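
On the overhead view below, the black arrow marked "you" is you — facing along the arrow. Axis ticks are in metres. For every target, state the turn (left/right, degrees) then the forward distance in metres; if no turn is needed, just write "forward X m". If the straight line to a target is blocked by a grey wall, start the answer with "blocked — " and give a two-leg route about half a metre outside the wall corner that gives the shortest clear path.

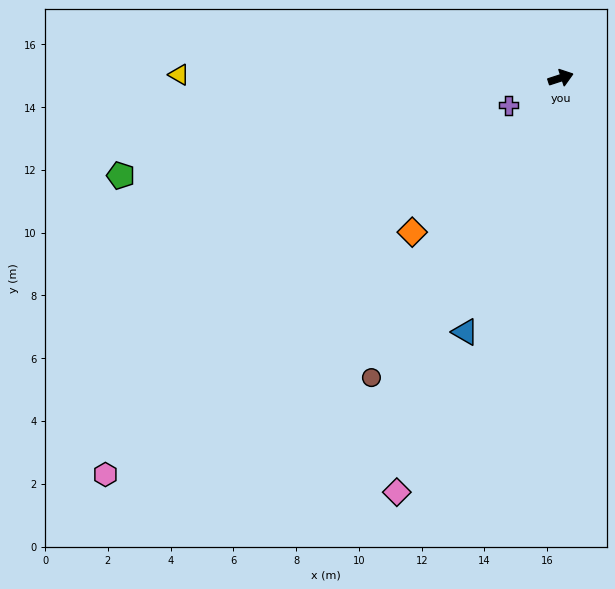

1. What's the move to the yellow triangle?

turn left 161°, forward 12.2 m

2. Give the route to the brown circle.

turn right 140°, forward 11.3 m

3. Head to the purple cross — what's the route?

turn right 171°, forward 1.9 m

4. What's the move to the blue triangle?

turn right 129°, forward 8.6 m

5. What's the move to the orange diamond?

turn right 152°, forward 6.8 m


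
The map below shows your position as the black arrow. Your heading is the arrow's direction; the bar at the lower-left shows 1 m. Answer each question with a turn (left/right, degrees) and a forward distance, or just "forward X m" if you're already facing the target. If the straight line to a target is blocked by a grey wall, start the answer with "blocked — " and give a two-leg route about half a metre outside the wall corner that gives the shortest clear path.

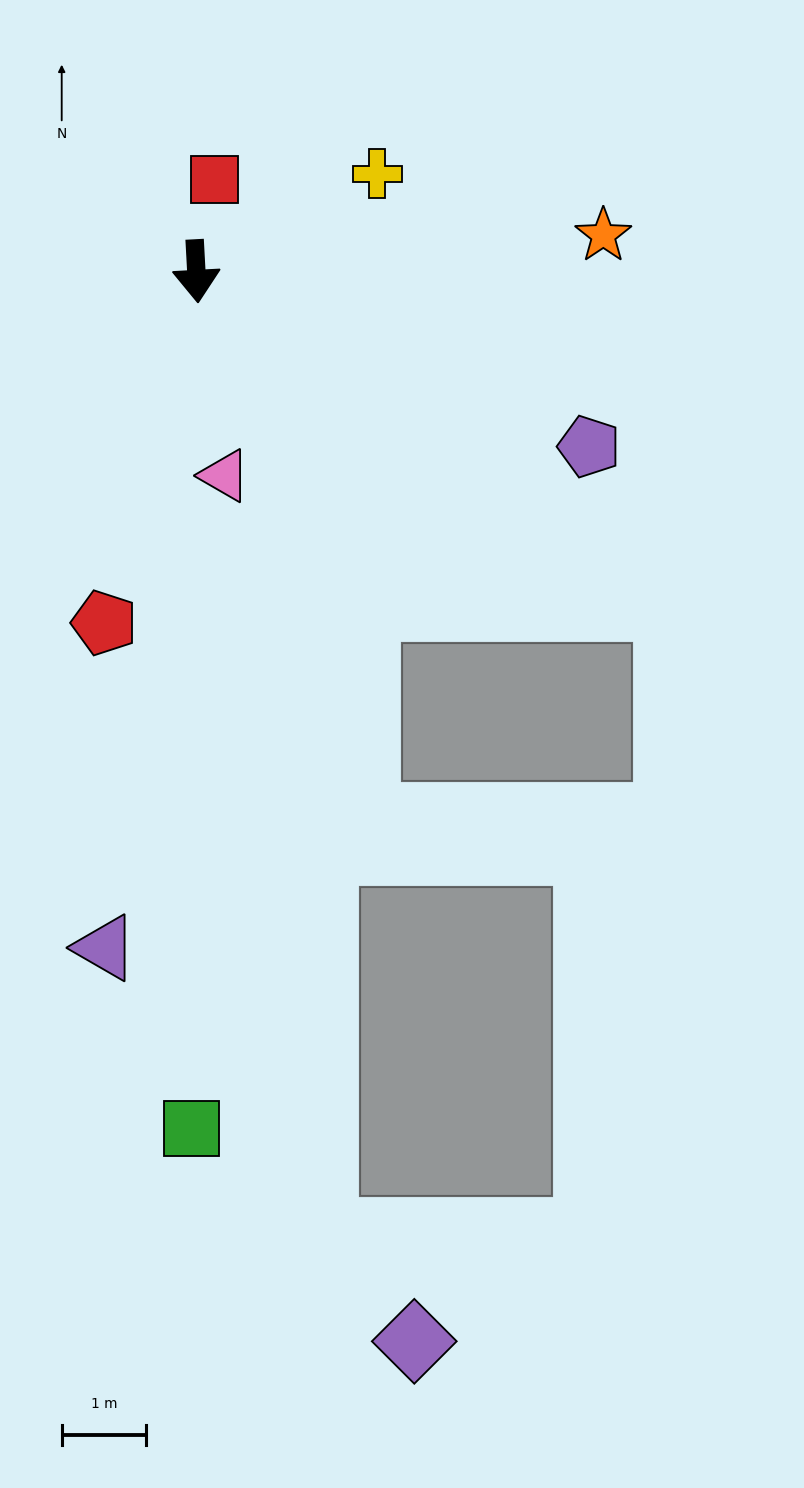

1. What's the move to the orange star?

turn left 92°, forward 4.8 m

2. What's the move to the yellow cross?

turn left 115°, forward 2.4 m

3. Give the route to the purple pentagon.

turn left 63°, forward 5.1 m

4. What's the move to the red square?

turn left 166°, forward 1.1 m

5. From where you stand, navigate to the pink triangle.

turn left 5°, forward 2.4 m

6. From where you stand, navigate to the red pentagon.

turn right 18°, forward 4.3 m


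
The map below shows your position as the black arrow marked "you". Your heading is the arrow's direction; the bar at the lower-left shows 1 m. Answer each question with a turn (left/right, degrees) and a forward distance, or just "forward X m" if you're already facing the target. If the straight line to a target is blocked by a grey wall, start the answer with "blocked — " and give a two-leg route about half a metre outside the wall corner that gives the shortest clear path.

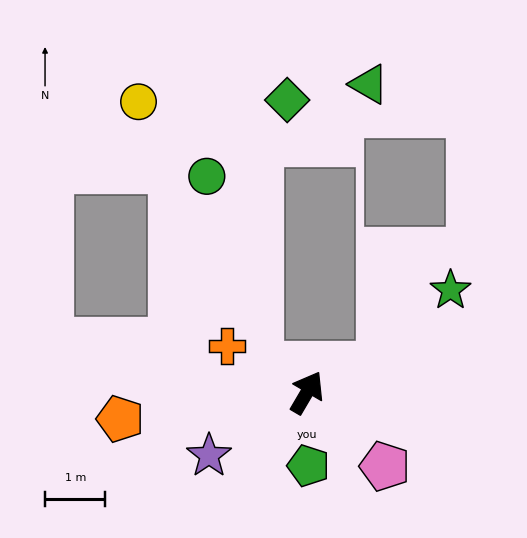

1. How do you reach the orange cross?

turn left 91°, forward 1.5 m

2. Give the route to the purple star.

turn left 153°, forward 1.9 m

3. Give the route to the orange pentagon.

turn left 128°, forward 3.1 m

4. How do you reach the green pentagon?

turn right 148°, forward 1.2 m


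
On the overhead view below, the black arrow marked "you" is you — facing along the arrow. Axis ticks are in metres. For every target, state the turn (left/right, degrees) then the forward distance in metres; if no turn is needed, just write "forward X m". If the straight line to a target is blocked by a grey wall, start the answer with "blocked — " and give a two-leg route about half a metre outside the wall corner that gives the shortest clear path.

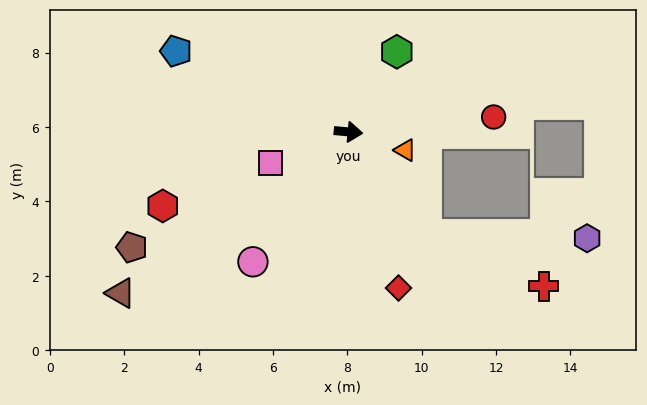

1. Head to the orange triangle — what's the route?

turn right 12°, forward 1.6 m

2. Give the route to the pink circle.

turn right 121°, forward 4.3 m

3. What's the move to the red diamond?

turn right 67°, forward 4.4 m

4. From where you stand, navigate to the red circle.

turn left 11°, forward 3.9 m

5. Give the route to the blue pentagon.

turn left 160°, forward 5.1 m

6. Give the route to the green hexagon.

turn left 64°, forward 2.5 m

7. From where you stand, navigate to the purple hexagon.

blocked — turn right 47°, forward 3.5 m, then turn left 51°, forward 4.3 m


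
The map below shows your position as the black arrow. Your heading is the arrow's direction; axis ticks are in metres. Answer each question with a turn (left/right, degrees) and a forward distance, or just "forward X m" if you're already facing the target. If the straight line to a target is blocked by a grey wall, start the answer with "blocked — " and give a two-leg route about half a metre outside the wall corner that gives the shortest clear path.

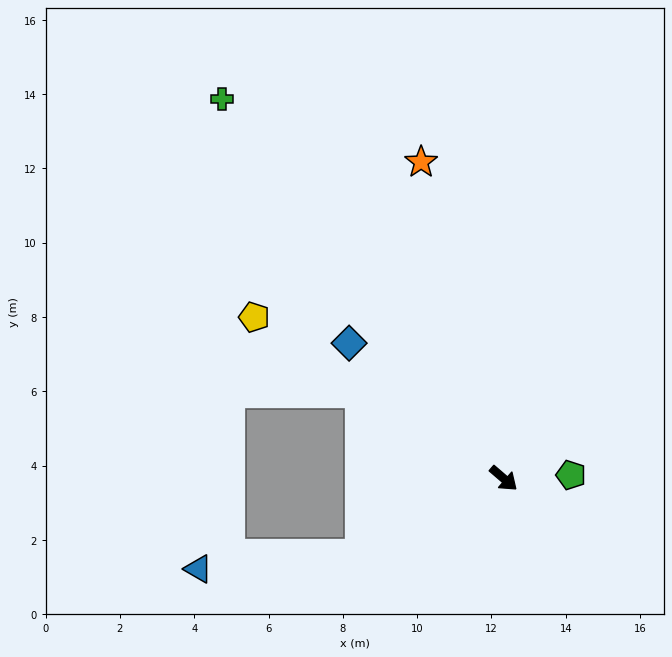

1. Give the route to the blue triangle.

blocked — turn right 111°, forward 4.4 m, then turn right 23°, forward 4.4 m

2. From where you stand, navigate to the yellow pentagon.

turn right 172°, forward 8.0 m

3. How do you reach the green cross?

turn left 167°, forward 12.7 m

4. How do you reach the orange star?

turn left 145°, forward 8.8 m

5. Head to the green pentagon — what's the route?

turn left 44°, forward 1.8 m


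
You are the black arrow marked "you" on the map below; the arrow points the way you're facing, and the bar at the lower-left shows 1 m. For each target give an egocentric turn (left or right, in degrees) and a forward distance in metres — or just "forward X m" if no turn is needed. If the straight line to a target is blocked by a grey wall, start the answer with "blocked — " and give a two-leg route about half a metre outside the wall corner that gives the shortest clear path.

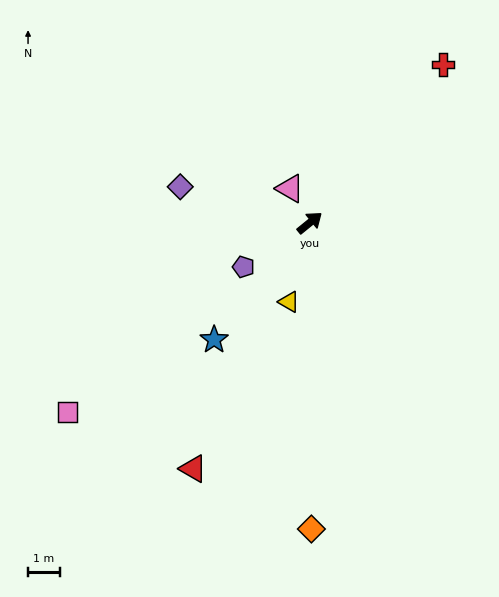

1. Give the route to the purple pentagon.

turn left 175°, forward 2.5 m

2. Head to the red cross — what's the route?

turn left 11°, forward 6.5 m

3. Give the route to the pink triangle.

turn left 81°, forward 1.2 m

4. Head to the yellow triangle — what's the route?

turn right 144°, forward 2.6 m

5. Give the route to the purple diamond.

turn left 125°, forward 4.2 m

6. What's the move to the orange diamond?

turn right 129°, forward 9.6 m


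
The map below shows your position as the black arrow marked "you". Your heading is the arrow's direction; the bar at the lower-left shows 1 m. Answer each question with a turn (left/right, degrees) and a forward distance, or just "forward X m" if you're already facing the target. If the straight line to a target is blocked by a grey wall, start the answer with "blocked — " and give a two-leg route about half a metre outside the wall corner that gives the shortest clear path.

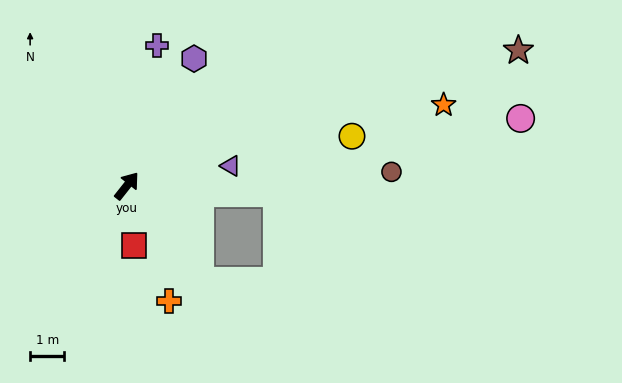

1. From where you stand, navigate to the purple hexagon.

turn left 10°, forward 4.2 m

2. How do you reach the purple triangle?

turn right 41°, forward 3.1 m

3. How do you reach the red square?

turn right 135°, forward 1.8 m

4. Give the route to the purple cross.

turn left 26°, forward 4.2 m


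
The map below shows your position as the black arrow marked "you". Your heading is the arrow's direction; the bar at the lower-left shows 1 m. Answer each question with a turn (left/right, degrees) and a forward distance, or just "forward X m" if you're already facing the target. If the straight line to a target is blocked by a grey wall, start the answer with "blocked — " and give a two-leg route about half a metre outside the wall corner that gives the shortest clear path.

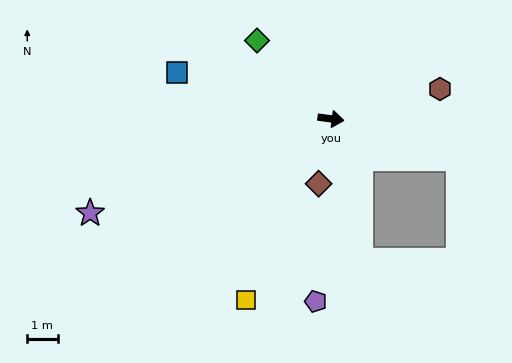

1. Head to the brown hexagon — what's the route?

turn left 23°, forward 3.7 m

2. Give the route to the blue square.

turn left 171°, forward 5.3 m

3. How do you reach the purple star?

turn right 151°, forward 8.5 m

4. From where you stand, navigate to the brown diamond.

turn right 93°, forward 2.2 m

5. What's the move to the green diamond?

turn left 141°, forward 3.5 m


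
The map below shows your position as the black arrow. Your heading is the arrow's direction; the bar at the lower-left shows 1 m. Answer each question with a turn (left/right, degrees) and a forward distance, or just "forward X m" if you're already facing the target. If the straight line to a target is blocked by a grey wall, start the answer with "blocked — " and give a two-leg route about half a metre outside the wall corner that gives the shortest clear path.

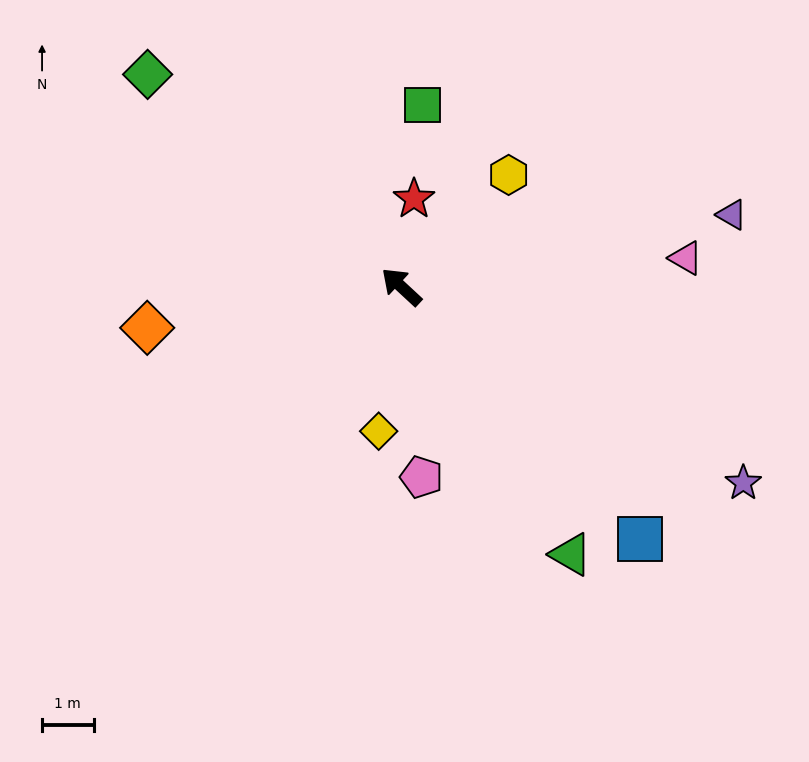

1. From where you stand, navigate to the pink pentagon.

turn left 139°, forward 3.7 m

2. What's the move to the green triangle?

turn left 165°, forward 6.1 m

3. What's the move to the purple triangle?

turn right 125°, forward 6.5 m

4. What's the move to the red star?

turn right 55°, forward 1.7 m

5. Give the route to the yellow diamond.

turn left 124°, forward 2.8 m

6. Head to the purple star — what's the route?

turn right 167°, forward 7.6 m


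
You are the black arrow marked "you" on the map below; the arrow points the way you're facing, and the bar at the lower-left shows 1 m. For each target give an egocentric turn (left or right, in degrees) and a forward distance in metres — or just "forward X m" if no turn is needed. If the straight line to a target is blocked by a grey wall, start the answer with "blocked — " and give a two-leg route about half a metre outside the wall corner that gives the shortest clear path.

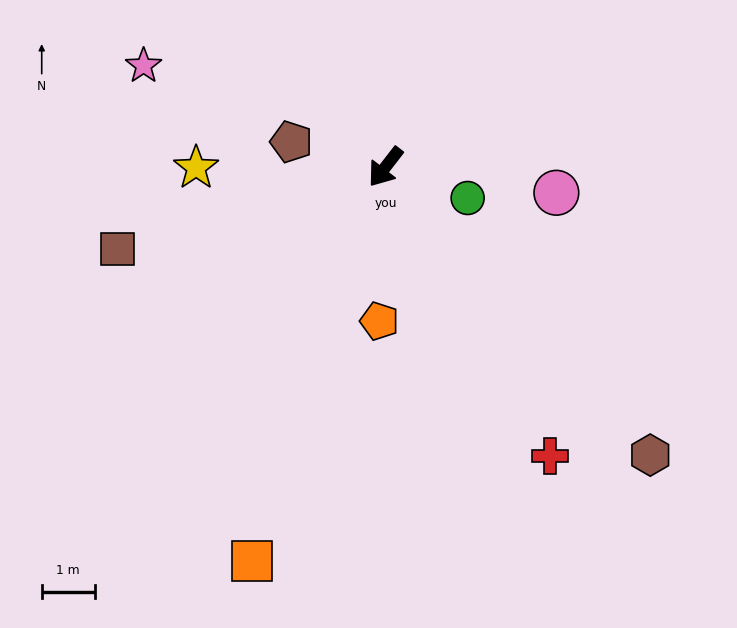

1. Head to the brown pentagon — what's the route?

turn right 67°, forward 1.8 m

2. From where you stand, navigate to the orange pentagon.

turn left 36°, forward 2.9 m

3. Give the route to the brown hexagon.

turn left 80°, forward 7.4 m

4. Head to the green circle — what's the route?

turn left 107°, forward 1.7 m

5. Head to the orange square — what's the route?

turn left 19°, forward 7.8 m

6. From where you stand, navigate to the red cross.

turn left 68°, forward 6.3 m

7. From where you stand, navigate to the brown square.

turn right 35°, forward 5.3 m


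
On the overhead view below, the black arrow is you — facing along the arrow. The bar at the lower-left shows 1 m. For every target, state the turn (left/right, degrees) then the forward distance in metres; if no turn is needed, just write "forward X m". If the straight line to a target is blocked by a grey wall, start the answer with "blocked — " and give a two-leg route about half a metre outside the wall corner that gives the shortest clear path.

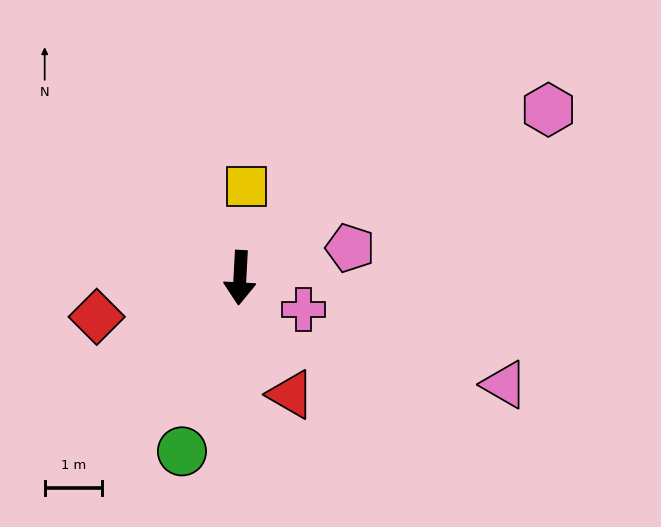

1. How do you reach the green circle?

turn right 15°, forward 3.2 m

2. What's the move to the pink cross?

turn left 66°, forward 1.2 m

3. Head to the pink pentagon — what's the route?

turn left 108°, forward 2.0 m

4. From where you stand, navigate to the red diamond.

turn right 72°, forward 2.6 m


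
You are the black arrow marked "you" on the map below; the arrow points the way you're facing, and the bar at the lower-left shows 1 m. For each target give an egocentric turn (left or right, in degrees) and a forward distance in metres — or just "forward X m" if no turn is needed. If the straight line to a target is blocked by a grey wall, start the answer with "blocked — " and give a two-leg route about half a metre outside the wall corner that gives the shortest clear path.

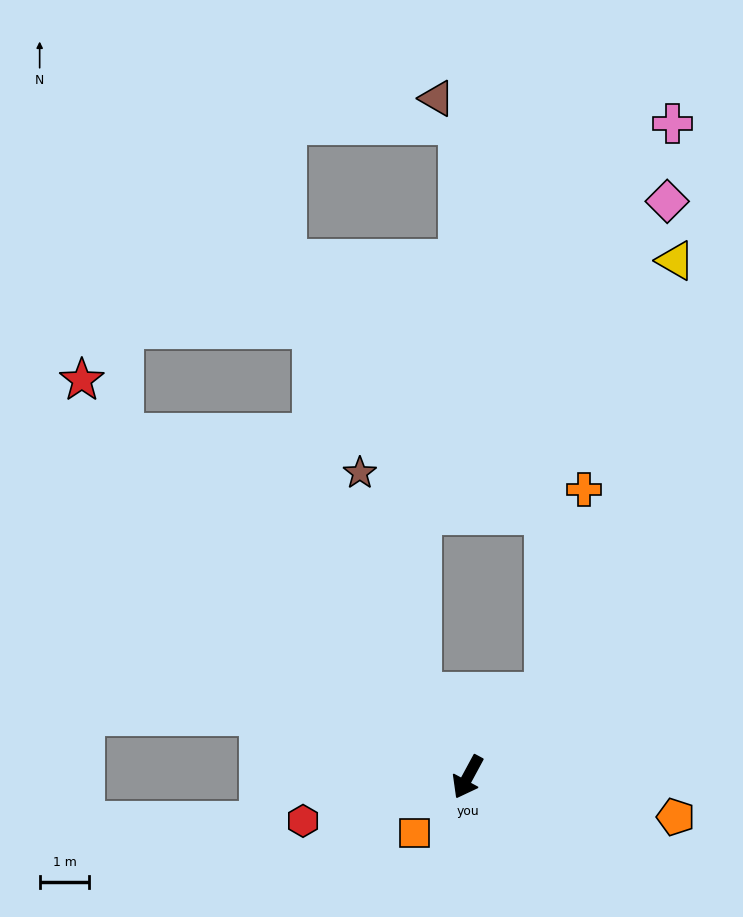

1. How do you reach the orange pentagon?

turn left 108°, forward 4.3 m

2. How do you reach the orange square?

turn right 15°, forward 1.6 m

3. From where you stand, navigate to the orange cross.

blocked — turn left 166°, forward 2.3 m, then turn left 32°, forward 4.2 m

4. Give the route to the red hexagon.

turn right 47°, forward 3.4 m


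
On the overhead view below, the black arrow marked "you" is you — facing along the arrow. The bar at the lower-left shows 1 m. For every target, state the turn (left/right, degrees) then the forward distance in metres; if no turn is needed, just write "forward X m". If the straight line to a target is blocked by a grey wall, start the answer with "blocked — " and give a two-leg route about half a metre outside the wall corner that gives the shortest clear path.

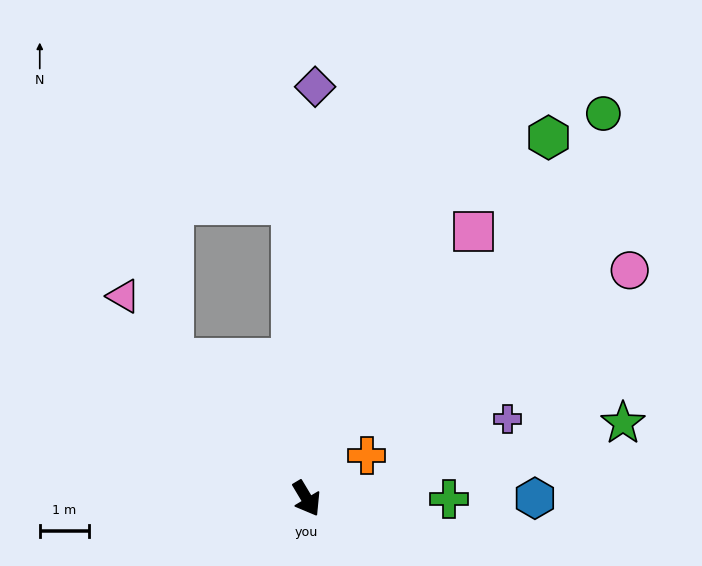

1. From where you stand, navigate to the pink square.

turn left 117°, forward 6.4 m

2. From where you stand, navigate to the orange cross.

turn left 95°, forward 1.5 m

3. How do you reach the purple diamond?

turn left 148°, forward 8.3 m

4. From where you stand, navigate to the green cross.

turn left 59°, forward 2.9 m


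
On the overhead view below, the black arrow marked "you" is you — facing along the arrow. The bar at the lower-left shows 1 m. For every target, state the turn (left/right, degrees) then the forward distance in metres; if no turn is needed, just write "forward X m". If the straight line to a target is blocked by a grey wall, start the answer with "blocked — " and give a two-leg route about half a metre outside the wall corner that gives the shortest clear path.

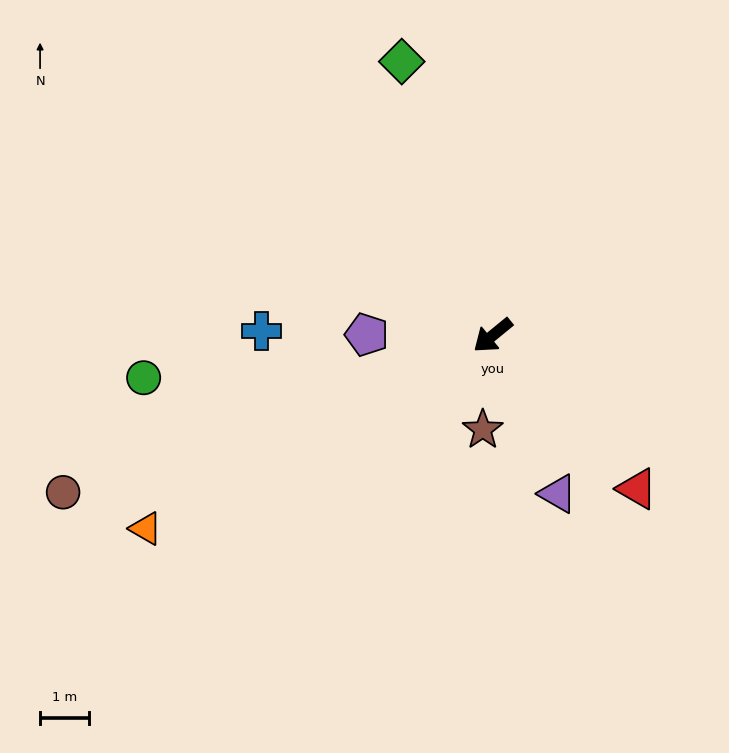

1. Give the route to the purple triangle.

turn left 73°, forward 3.5 m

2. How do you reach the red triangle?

turn left 94°, forward 4.3 m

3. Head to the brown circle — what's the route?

turn right 19°, forward 9.3 m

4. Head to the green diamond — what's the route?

turn right 111°, forward 5.8 m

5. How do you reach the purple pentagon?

turn right 40°, forward 2.6 m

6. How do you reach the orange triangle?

turn right 10°, forward 8.0 m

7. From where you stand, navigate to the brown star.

turn left 45°, forward 1.9 m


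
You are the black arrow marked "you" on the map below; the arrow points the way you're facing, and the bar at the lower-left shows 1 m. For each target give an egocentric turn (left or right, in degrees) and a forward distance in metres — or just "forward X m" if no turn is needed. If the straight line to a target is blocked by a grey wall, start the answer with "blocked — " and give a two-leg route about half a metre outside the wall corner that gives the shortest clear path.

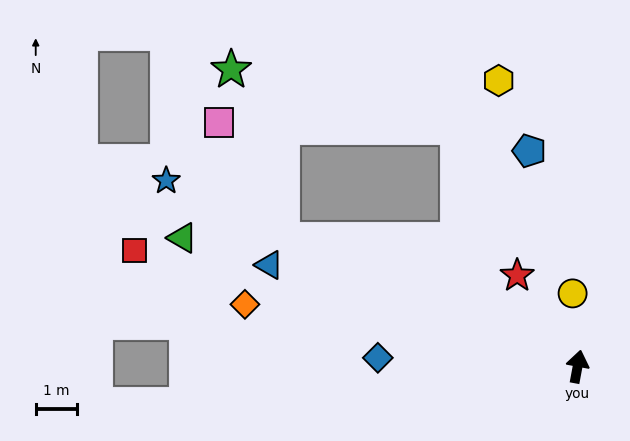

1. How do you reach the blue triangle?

turn left 82°, forward 7.9 m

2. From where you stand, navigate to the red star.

turn left 44°, forward 2.6 m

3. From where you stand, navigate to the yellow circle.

turn left 14°, forward 1.8 m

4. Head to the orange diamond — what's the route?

turn left 90°, forward 8.2 m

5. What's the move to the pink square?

blocked — turn left 77°, forward 7.8 m, then turn right 38°, forward 3.2 m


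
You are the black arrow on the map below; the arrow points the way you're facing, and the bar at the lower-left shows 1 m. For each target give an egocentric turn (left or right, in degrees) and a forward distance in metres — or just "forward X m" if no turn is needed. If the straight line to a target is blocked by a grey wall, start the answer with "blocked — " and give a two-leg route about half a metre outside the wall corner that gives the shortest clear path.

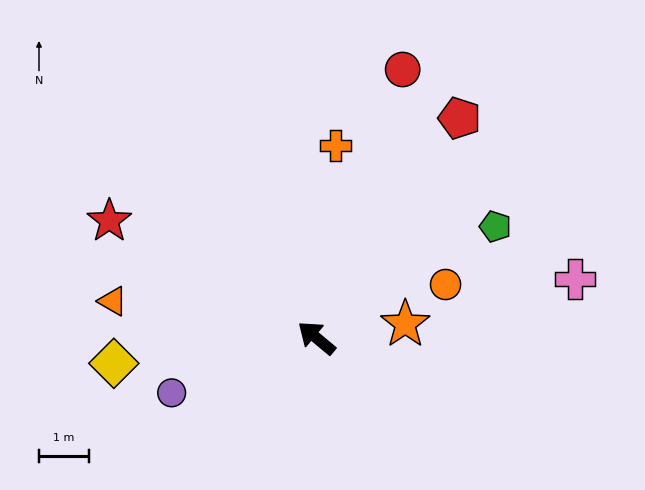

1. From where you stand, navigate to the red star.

turn left 10°, forward 4.7 m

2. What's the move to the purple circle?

turn left 61°, forward 3.1 m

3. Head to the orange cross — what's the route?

turn right 56°, forward 3.9 m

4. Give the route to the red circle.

turn right 68°, forward 5.6 m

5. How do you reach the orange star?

turn right 131°, forward 1.8 m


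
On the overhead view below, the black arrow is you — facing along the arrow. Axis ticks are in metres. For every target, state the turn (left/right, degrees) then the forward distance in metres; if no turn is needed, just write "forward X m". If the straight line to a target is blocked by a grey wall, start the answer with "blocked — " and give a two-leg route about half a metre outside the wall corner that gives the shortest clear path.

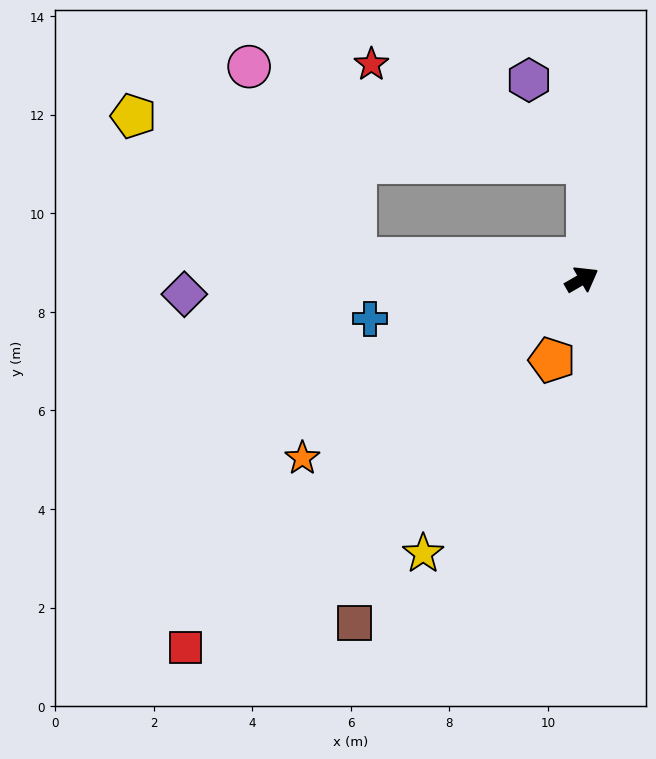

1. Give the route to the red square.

turn right 167°, forward 11.0 m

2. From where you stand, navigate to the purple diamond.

turn left 152°, forward 8.1 m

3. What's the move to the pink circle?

blocked — turn left 145°, forward 4.6 m, then turn right 56°, forward 4.4 m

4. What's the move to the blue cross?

turn left 160°, forward 4.4 m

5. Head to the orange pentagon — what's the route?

turn right 140°, forward 1.7 m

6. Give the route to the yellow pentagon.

blocked — turn left 145°, forward 4.6 m, then turn right 28°, forward 5.3 m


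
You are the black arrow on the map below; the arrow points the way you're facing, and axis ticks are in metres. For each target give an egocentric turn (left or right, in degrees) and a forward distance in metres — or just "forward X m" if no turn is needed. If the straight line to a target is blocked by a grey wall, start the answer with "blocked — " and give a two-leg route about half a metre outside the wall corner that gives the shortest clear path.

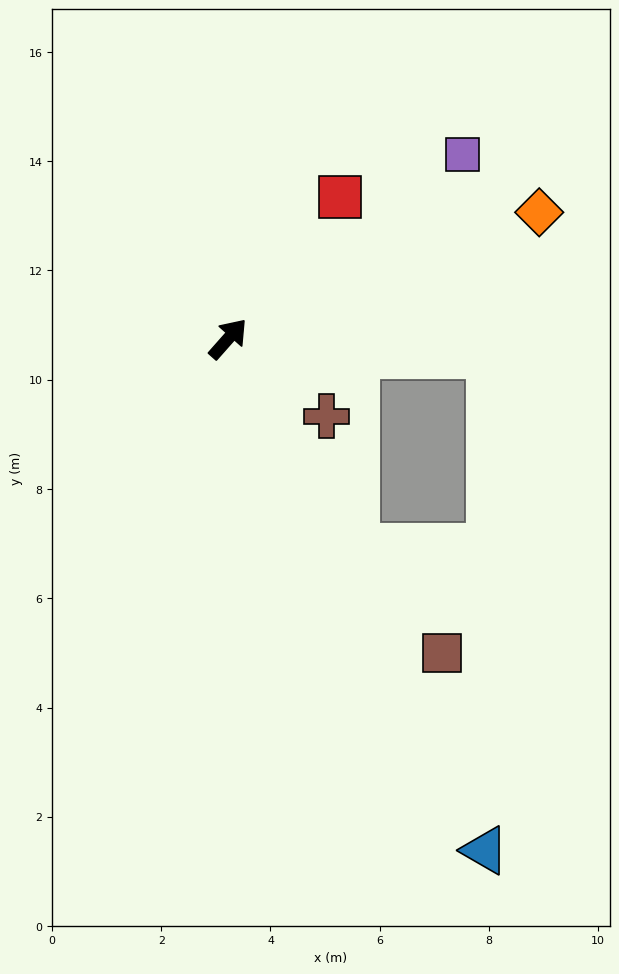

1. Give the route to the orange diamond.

turn right 26°, forward 6.1 m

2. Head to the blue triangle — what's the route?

turn right 112°, forward 10.5 m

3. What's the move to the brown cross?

turn right 87°, forward 2.3 m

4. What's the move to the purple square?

turn right 10°, forward 5.4 m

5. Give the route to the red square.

turn left 3°, forward 3.3 m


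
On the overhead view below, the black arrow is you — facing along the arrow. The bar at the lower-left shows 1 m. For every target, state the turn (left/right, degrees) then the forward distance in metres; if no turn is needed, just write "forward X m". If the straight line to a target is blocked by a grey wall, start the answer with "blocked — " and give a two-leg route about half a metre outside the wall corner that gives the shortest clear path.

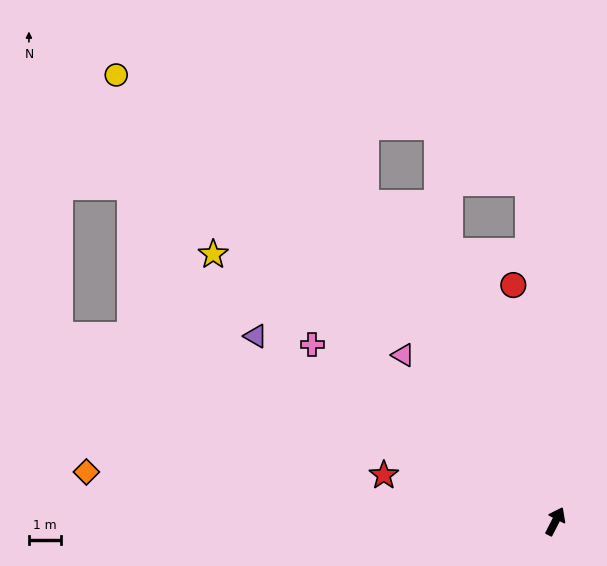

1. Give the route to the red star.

turn left 102°, forward 5.6 m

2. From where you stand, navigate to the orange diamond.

turn left 111°, forward 14.8 m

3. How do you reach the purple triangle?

turn left 85°, forward 11.1 m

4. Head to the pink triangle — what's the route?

turn left 70°, forward 7.1 m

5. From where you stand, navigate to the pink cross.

turn left 81°, forward 9.4 m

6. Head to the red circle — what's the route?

turn left 37°, forward 7.5 m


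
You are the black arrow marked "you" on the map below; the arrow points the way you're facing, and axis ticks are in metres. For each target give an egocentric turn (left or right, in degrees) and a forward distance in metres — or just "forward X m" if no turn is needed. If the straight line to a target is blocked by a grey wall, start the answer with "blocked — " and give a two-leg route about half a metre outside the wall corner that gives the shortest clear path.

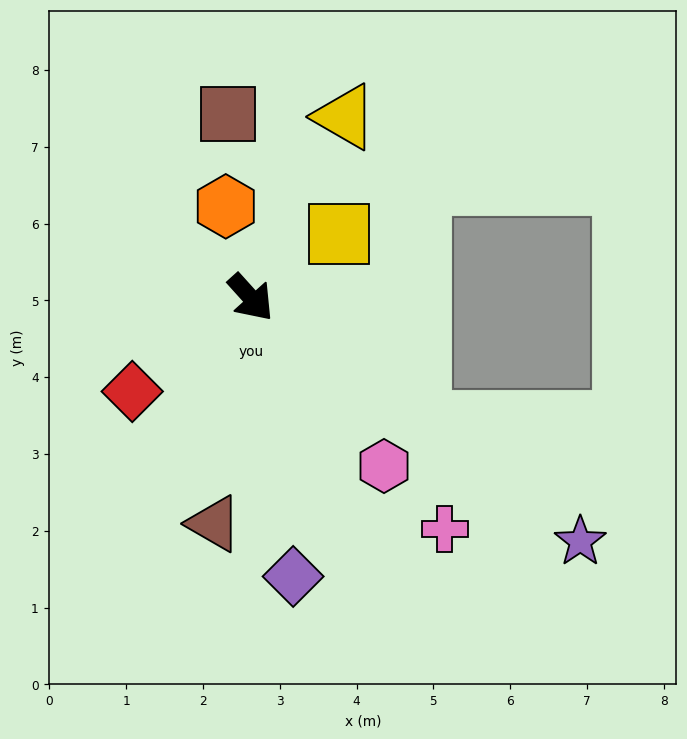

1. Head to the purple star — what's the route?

turn left 11°, forward 5.3 m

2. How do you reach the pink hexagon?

turn right 4°, forward 2.8 m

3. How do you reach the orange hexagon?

turn left 153°, forward 1.2 m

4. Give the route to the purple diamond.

turn right 33°, forward 3.7 m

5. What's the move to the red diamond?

turn right 94°, forward 2.0 m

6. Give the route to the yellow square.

turn left 84°, forward 1.4 m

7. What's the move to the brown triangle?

turn right 51°, forward 3.0 m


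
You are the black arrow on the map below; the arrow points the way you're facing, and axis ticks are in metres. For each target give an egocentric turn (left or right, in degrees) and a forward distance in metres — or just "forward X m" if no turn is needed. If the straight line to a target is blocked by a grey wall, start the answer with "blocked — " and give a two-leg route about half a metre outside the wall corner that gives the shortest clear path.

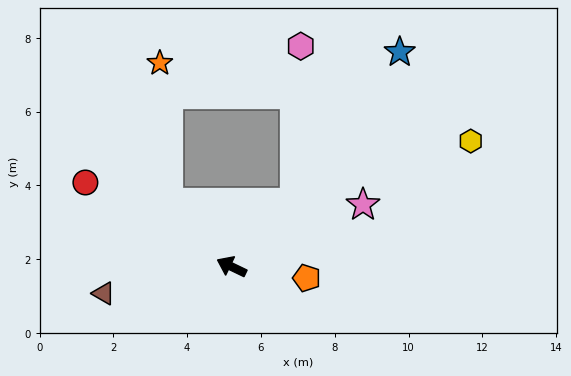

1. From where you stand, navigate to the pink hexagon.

blocked — turn right 110°, forward 2.4 m, then turn left 44°, forward 4.3 m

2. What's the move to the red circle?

turn right 4°, forward 4.6 m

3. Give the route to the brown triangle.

turn left 37°, forward 3.5 m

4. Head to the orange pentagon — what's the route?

turn right 163°, forward 2.1 m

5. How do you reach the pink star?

turn right 129°, forward 3.9 m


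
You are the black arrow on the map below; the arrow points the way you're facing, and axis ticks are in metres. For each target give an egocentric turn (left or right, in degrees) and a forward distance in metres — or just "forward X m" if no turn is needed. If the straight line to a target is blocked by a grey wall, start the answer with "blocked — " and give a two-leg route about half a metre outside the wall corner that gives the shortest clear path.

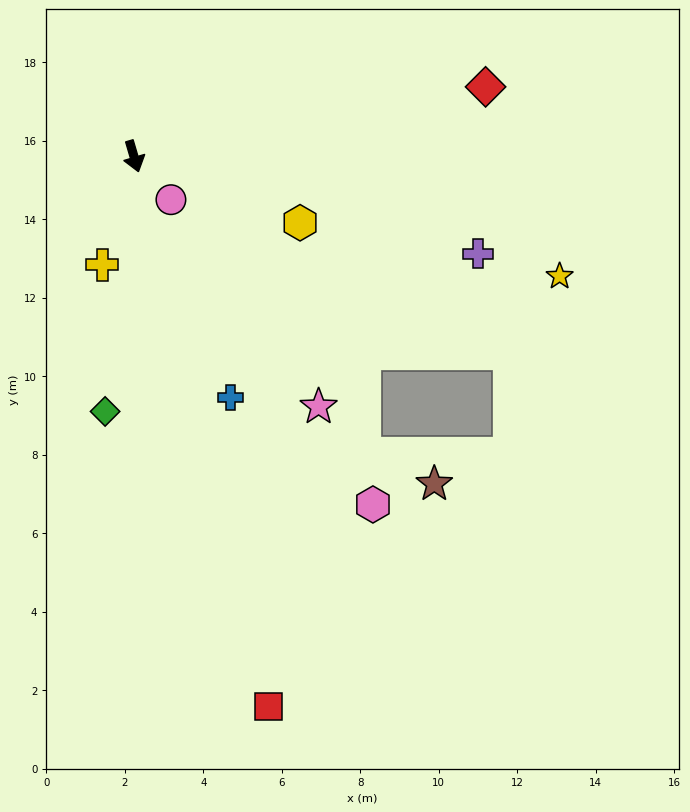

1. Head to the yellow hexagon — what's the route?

turn left 52°, forward 4.6 m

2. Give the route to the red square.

turn right 3°, forward 14.4 m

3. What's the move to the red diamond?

turn left 85°, forward 9.1 m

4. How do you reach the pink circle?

turn left 24°, forward 1.5 m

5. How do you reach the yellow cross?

turn right 33°, forward 2.9 m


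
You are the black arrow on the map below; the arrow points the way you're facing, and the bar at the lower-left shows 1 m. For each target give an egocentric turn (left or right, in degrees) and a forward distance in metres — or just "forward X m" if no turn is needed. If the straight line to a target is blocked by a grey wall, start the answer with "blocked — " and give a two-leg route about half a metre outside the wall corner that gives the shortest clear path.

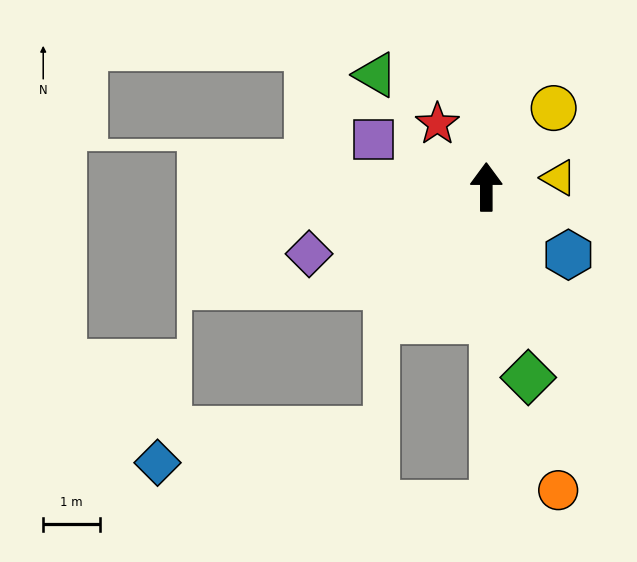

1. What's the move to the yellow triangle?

turn right 83°, forward 1.3 m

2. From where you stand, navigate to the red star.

turn left 38°, forward 1.4 m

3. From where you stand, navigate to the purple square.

turn left 67°, forward 2.2 m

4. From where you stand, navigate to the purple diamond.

turn left 111°, forward 3.3 m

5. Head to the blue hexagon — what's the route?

turn right 130°, forward 1.9 m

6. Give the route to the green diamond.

turn right 168°, forward 3.4 m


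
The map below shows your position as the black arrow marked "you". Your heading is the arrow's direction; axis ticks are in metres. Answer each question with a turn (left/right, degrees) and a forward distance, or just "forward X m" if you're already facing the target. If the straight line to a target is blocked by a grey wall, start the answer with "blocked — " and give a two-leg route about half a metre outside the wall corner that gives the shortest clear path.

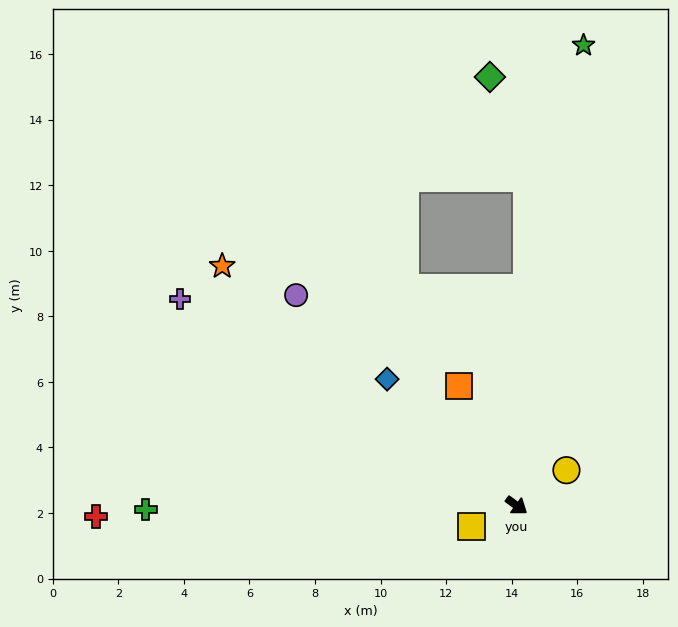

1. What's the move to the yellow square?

turn right 119°, forward 1.5 m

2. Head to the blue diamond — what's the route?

turn left 172°, forward 5.5 m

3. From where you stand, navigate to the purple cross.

turn right 175°, forward 12.0 m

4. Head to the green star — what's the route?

turn left 118°, forward 14.2 m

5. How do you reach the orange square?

turn left 152°, forward 4.1 m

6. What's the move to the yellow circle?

turn left 71°, forward 1.9 m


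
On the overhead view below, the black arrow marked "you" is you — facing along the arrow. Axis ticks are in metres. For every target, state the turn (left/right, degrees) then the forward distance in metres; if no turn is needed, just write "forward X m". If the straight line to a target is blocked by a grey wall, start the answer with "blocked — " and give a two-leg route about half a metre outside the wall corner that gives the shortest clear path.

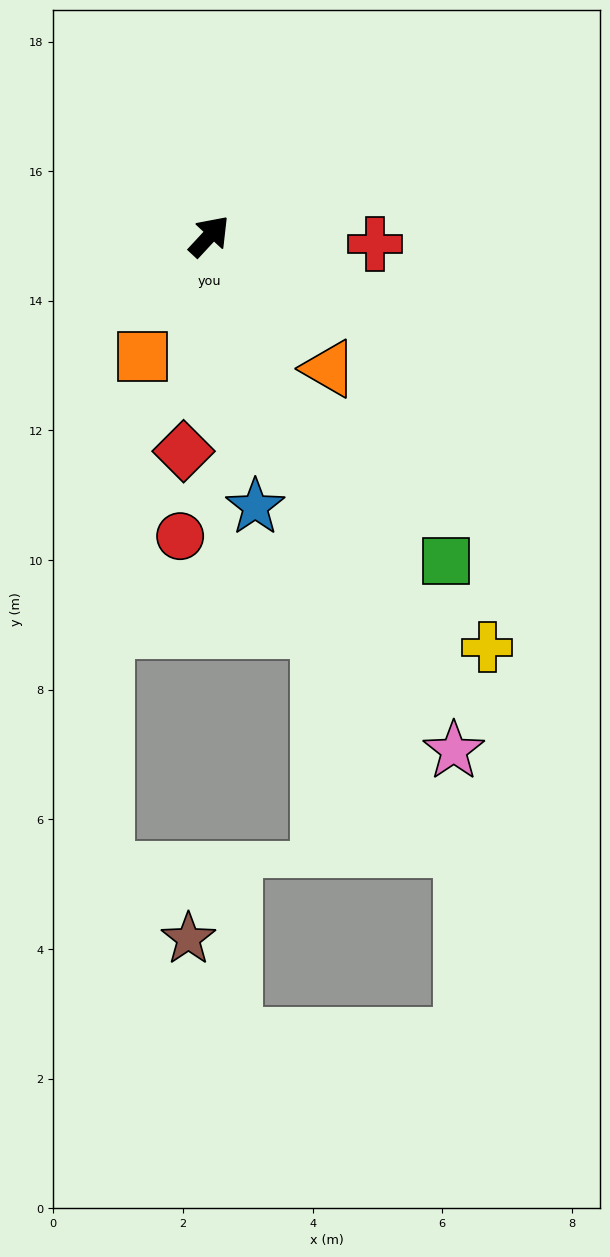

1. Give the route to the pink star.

turn right 112°, forward 8.8 m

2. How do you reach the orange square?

turn right 166°, forward 2.1 m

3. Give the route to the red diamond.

turn right 144°, forward 3.3 m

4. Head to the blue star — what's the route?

turn right 128°, forward 4.2 m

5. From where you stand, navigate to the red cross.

turn right 50°, forward 2.6 m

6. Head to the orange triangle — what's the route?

turn right 95°, forward 2.8 m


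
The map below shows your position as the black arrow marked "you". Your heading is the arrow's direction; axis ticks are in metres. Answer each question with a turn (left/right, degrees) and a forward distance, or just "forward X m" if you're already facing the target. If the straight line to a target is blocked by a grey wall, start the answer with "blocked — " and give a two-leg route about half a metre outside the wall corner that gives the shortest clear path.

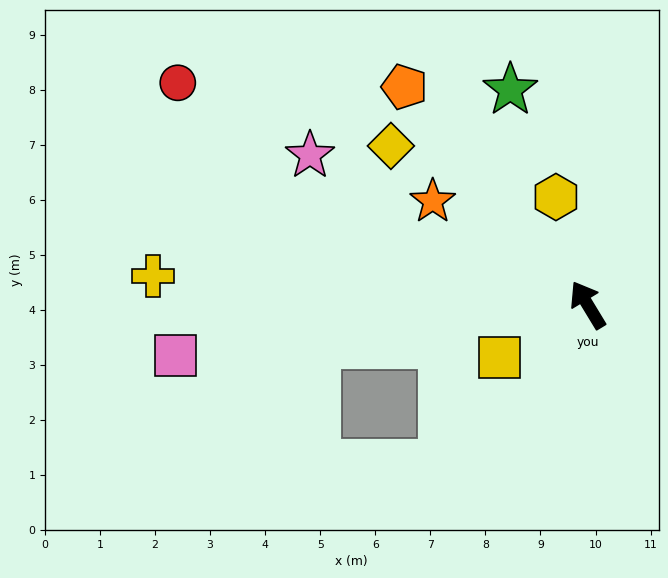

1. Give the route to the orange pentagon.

turn left 9°, forward 5.2 m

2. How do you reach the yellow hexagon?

turn right 15°, forward 2.0 m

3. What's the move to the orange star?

turn left 25°, forward 3.4 m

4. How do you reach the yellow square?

turn left 90°, forward 1.9 m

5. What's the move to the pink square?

turn left 66°, forward 7.5 m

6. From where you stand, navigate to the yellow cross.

turn left 55°, forward 7.9 m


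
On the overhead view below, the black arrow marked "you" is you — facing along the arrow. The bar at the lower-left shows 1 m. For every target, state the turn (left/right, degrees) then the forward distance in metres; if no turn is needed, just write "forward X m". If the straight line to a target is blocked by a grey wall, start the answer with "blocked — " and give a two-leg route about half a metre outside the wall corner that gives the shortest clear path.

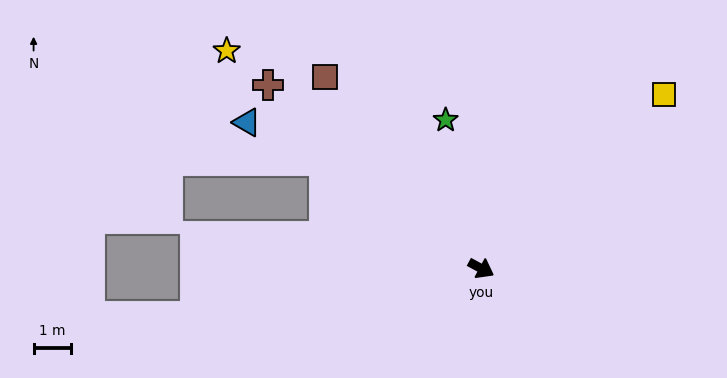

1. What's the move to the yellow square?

turn left 72°, forward 6.7 m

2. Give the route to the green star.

turn left 132°, forward 4.0 m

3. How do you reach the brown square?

turn left 158°, forward 6.5 m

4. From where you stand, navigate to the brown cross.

turn left 168°, forward 7.4 m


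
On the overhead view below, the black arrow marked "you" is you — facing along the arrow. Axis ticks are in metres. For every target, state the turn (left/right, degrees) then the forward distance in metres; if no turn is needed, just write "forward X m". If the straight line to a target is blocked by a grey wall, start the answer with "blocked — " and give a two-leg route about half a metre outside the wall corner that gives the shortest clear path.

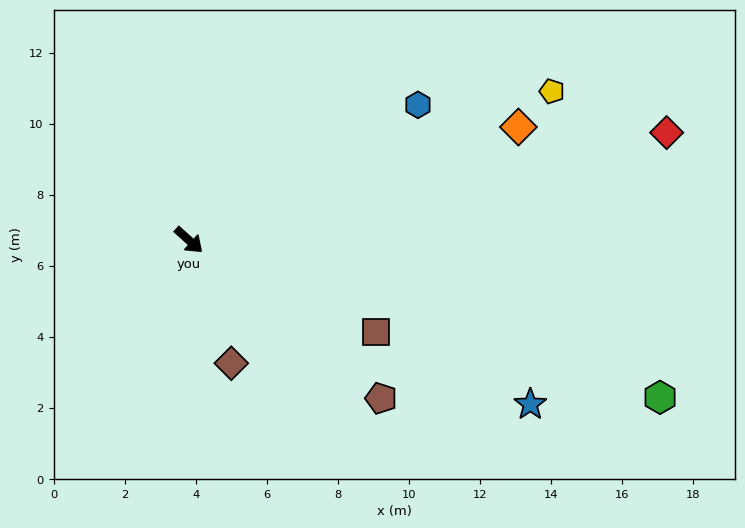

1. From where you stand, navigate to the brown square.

turn left 16°, forward 5.9 m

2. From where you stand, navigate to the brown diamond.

turn right 29°, forward 3.7 m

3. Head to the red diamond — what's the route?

turn left 55°, forward 13.8 m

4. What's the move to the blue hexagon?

turn left 73°, forward 7.5 m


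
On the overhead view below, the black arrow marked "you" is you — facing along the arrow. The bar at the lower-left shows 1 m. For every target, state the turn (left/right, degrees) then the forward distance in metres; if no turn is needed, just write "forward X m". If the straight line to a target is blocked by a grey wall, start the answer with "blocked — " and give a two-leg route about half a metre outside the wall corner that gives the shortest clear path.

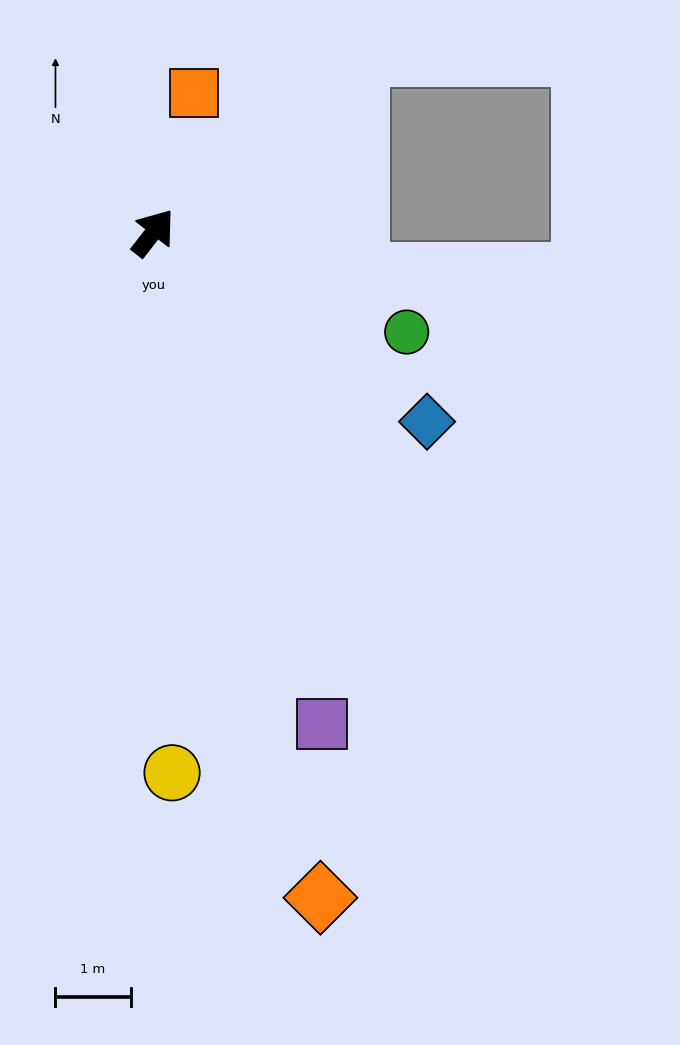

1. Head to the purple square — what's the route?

turn right 123°, forward 6.9 m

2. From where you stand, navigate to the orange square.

turn left 22°, forward 1.9 m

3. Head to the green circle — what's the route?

turn right 73°, forward 3.6 m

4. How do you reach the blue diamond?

turn right 87°, forward 4.4 m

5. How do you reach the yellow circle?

turn right 140°, forward 7.2 m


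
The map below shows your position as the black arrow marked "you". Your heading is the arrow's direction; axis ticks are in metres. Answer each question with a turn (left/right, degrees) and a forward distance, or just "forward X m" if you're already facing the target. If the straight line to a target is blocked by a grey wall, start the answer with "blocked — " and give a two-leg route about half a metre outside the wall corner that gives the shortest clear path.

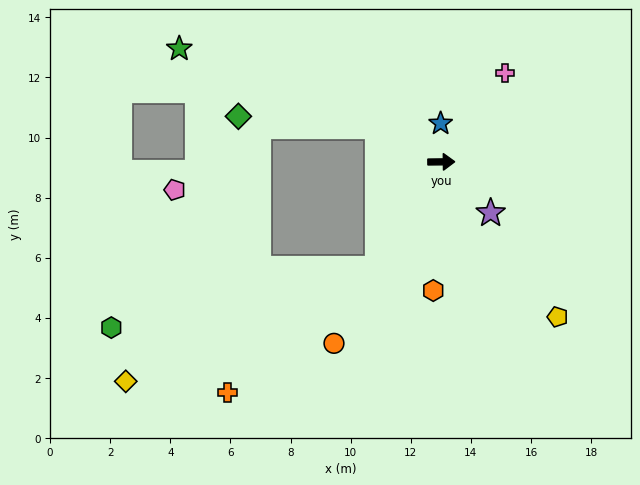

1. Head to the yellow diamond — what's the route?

blocked — turn right 121°, forward 4.1 m, then turn right 35°, forward 9.2 m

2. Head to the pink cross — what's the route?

turn left 54°, forward 3.6 m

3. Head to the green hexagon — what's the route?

blocked — turn right 121°, forward 4.1 m, then turn right 47°, forward 9.1 m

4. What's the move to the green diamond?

blocked — turn left 151°, forward 2.4 m, then turn left 24°, forward 4.7 m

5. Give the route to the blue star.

turn left 90°, forward 1.3 m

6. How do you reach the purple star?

turn right 47°, forward 2.4 m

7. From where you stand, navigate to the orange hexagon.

turn right 94°, forward 4.3 m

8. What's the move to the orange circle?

turn right 121°, forward 7.0 m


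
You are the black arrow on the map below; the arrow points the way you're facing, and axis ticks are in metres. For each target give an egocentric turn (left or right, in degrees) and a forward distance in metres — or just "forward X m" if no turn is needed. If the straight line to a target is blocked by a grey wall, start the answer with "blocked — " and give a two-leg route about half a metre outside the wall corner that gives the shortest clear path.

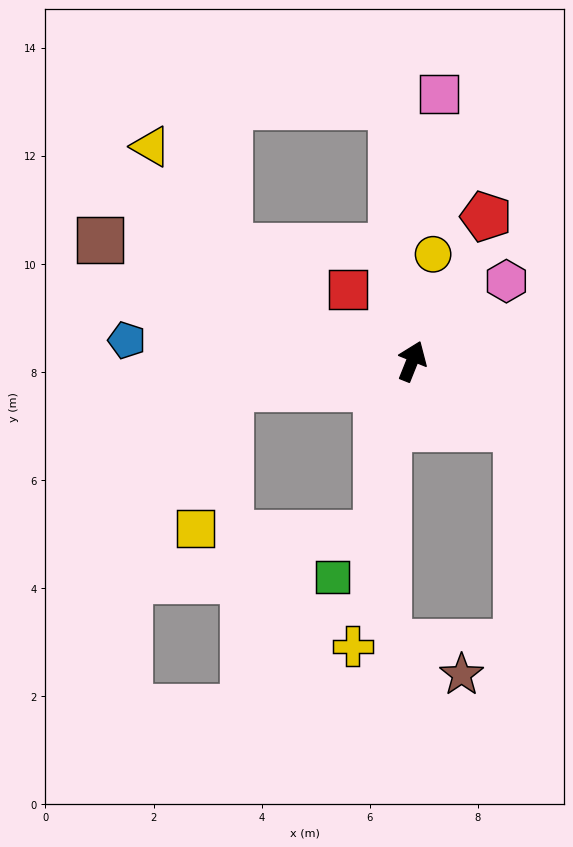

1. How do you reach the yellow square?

blocked — turn left 120°, forward 3.4 m, then turn left 68°, forward 2.7 m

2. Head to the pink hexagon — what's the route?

turn right 28°, forward 2.3 m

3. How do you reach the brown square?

turn left 91°, forward 6.2 m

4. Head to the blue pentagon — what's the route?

turn left 108°, forward 5.3 m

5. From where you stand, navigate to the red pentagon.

turn right 5°, forward 3.0 m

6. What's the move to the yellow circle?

turn left 11°, forward 2.0 m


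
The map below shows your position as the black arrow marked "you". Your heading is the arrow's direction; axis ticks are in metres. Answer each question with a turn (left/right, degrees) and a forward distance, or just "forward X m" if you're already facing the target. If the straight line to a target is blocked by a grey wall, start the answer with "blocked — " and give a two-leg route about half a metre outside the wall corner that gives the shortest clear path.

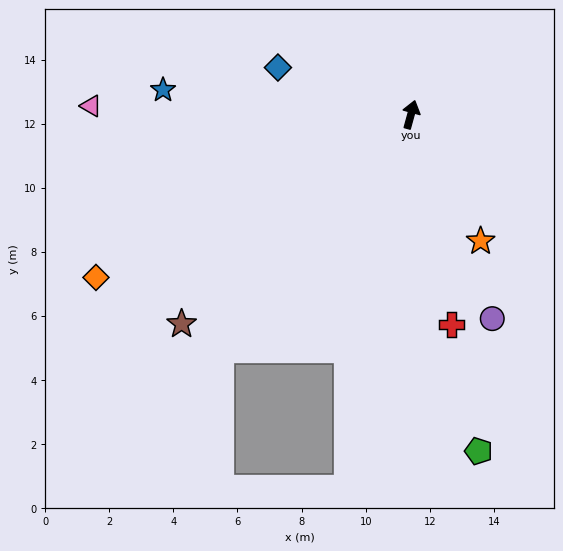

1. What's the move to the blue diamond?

turn left 86°, forward 4.4 m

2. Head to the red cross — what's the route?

turn right 154°, forward 6.7 m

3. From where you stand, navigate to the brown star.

turn left 148°, forward 9.7 m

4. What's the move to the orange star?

turn right 136°, forward 4.5 m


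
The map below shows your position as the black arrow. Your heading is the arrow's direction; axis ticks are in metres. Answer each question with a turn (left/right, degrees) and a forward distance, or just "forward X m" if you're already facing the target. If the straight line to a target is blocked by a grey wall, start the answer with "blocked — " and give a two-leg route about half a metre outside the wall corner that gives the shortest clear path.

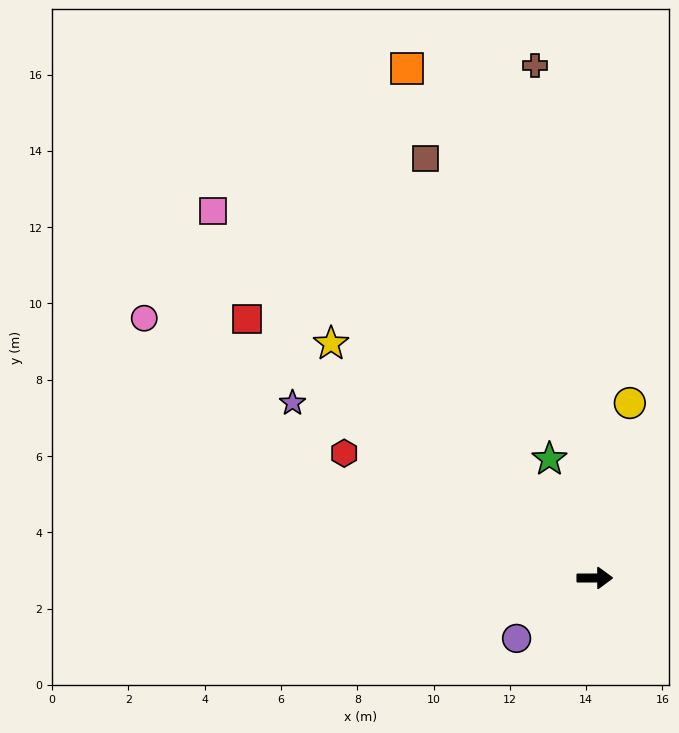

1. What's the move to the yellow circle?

turn left 79°, forward 4.7 m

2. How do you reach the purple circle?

turn right 142°, forward 2.6 m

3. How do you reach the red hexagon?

turn left 153°, forward 7.3 m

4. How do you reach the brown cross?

turn left 96°, forward 13.5 m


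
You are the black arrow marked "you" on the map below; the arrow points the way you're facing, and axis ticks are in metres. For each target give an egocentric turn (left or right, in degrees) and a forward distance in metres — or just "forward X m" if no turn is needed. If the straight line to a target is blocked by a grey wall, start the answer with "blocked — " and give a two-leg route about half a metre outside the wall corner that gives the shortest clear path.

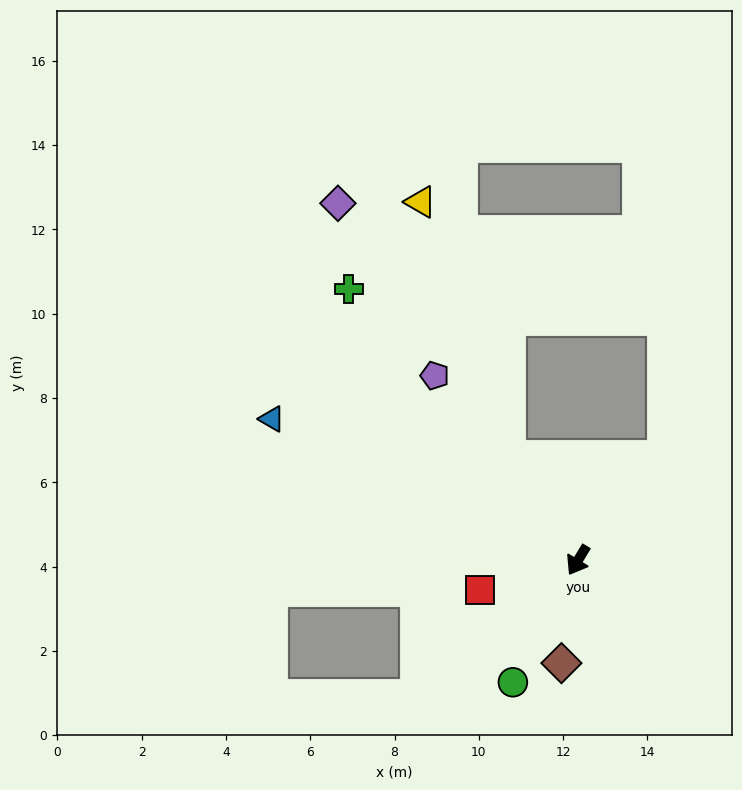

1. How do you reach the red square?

turn right 42°, forward 2.4 m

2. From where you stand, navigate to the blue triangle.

turn right 84°, forward 8.0 m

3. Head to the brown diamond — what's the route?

turn left 22°, forward 2.5 m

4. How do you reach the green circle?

turn left 3°, forward 3.3 m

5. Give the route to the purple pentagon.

turn right 111°, forward 5.5 m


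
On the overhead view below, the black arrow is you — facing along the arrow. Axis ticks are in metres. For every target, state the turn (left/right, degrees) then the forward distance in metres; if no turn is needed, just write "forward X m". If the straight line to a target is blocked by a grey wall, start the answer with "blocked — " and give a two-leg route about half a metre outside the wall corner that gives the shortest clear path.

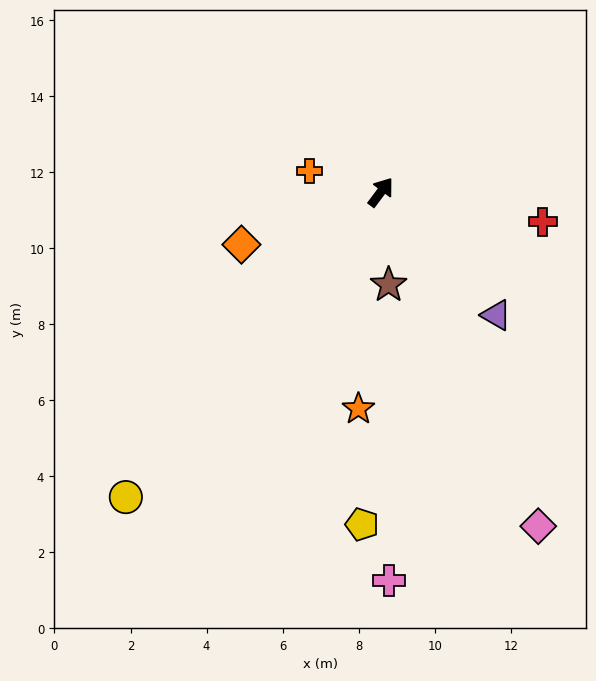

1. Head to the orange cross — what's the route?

turn left 110°, forward 2.0 m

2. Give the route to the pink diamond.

turn right 118°, forward 9.7 m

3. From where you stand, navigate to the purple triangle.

turn right 100°, forward 4.4 m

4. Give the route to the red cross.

turn right 64°, forward 4.3 m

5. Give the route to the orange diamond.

turn left 147°, forward 3.9 m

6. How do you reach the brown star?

turn right 138°, forward 2.4 m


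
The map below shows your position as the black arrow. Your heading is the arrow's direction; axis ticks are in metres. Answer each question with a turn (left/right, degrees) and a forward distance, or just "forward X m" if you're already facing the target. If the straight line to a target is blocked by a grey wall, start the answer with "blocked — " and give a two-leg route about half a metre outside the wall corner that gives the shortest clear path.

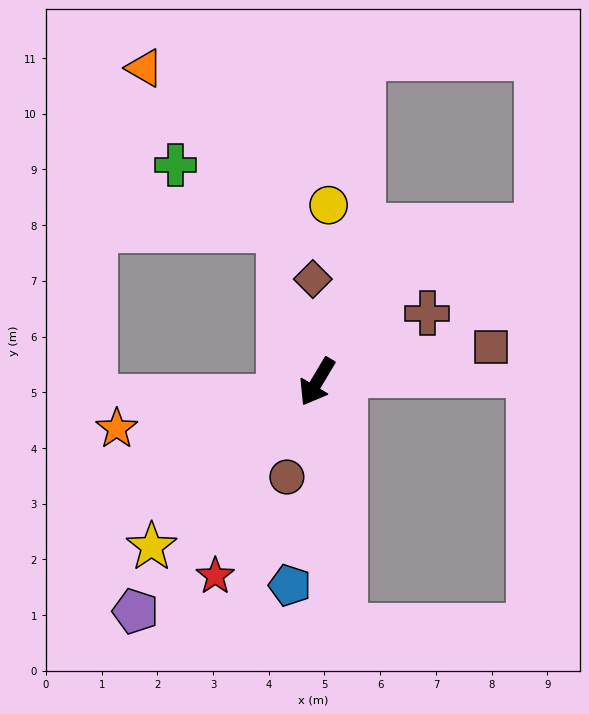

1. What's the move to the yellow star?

turn right 14°, forward 4.2 m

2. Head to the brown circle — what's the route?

turn left 13°, forward 1.8 m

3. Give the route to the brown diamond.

turn right 147°, forward 1.8 m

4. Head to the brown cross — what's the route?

turn left 153°, forward 2.3 m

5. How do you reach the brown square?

turn left 132°, forward 3.2 m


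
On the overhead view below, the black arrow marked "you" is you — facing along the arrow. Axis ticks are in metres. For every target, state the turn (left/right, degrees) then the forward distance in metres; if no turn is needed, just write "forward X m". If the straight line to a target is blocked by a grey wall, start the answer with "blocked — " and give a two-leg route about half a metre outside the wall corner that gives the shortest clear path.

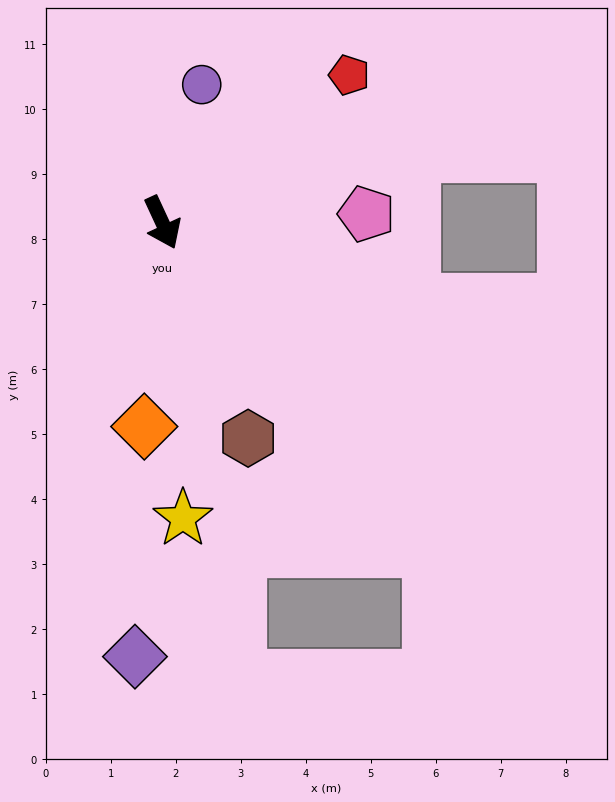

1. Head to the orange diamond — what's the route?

turn right 30°, forward 3.1 m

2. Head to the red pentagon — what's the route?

turn left 103°, forward 3.7 m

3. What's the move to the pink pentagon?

turn left 68°, forward 3.1 m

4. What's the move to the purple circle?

turn left 139°, forward 2.2 m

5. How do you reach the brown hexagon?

turn right 3°, forward 3.6 m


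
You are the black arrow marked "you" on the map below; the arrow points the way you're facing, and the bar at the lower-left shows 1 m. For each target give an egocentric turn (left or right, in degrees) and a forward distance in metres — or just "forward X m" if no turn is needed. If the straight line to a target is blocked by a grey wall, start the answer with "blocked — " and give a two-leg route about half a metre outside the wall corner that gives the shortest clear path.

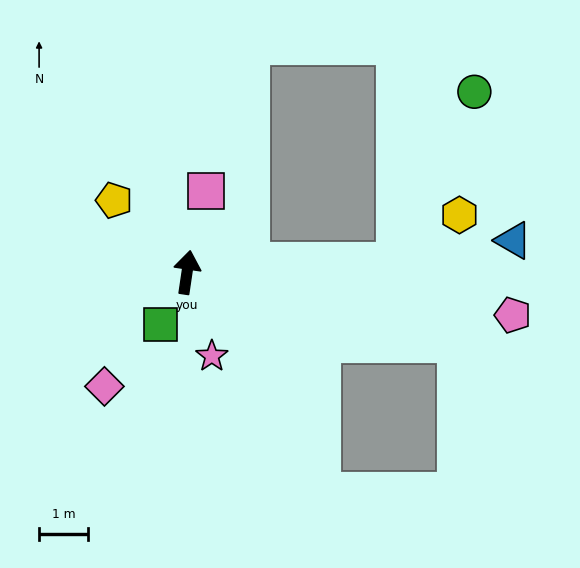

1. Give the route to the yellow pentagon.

turn left 54°, forward 2.1 m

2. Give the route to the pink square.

turn right 5°, forward 1.7 m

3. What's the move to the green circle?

blocked — turn right 79°, forward 4.3 m, then turn left 63°, forward 3.8 m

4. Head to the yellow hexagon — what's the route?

blocked — turn right 79°, forward 4.3 m, then turn left 35°, forward 1.6 m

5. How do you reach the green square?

turn left 162°, forward 1.2 m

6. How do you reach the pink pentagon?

turn right 89°, forward 6.7 m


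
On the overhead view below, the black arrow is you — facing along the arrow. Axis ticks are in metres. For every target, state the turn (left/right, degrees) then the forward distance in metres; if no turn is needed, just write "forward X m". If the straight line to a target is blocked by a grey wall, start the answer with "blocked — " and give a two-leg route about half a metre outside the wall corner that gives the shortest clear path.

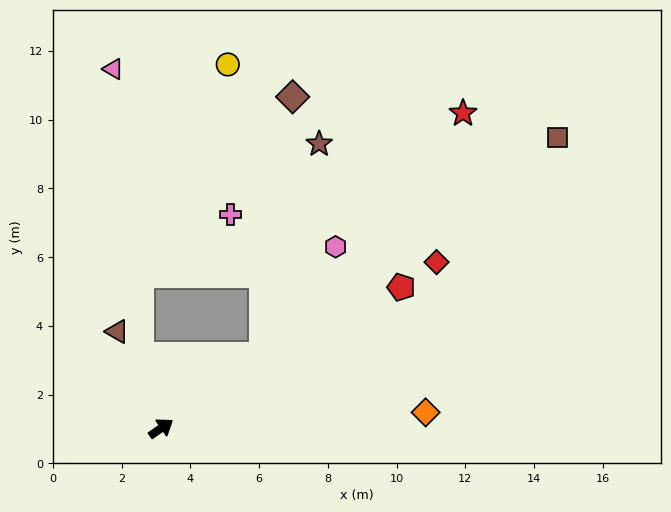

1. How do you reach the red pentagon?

turn right 4°, forward 8.1 m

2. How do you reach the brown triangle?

turn left 80°, forward 3.1 m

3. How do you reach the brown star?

blocked — forward 3.6 m, then turn left 41°, forward 6.4 m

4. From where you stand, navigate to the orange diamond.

turn right 31°, forward 7.7 m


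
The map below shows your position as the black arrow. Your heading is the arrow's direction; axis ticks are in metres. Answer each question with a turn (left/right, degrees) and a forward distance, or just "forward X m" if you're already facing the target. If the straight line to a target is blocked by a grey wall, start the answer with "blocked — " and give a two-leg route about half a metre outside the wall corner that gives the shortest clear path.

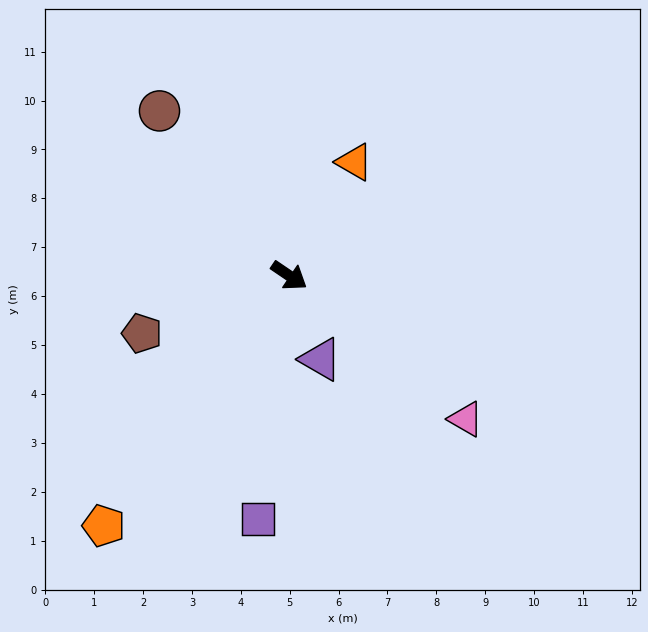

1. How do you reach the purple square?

turn right 63°, forward 5.0 m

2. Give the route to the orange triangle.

turn left 94°, forward 2.7 m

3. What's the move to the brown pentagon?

turn right 124°, forward 3.2 m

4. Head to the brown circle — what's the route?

turn left 162°, forward 4.3 m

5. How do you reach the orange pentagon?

turn right 92°, forward 6.4 m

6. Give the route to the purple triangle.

turn right 35°, forward 1.8 m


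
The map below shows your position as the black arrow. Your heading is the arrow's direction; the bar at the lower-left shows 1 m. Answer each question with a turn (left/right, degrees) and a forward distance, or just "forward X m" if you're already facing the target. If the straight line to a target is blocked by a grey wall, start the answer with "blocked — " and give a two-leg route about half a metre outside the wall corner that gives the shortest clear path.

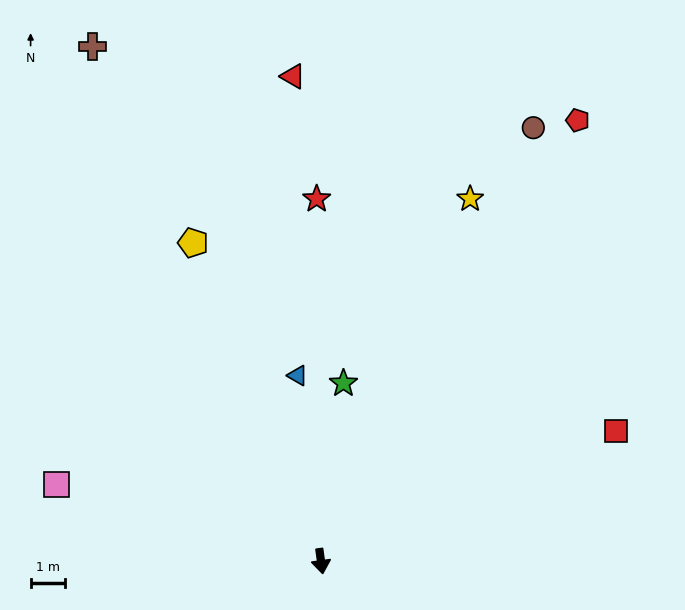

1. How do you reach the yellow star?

turn left 150°, forward 11.4 m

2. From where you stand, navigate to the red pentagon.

turn left 142°, forward 14.8 m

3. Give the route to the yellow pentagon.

turn right 166°, forward 10.0 m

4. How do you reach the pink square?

turn right 114°, forward 8.0 m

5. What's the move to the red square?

turn left 106°, forward 9.4 m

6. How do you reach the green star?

turn left 165°, forward 5.2 m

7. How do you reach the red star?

turn left 173°, forward 10.5 m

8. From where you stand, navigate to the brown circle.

turn left 146°, forward 14.0 m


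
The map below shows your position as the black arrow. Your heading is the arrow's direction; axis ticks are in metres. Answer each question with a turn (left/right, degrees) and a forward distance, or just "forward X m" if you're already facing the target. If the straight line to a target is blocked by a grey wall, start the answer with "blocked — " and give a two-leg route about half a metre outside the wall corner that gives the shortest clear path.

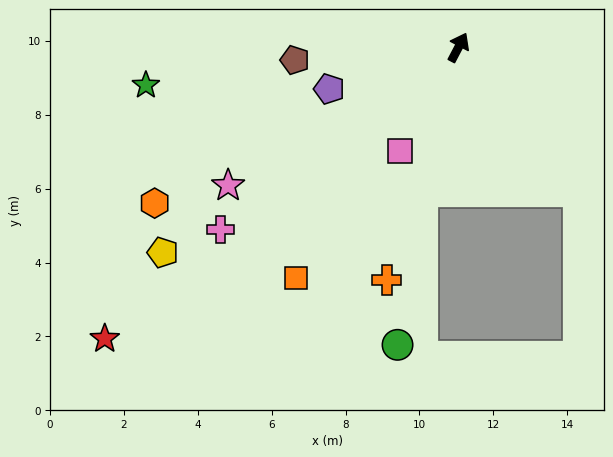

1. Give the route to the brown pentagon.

turn left 122°, forward 4.4 m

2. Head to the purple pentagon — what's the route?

turn left 136°, forward 3.7 m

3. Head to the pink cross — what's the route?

turn left 155°, forward 8.1 m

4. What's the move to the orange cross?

turn right 169°, forward 6.6 m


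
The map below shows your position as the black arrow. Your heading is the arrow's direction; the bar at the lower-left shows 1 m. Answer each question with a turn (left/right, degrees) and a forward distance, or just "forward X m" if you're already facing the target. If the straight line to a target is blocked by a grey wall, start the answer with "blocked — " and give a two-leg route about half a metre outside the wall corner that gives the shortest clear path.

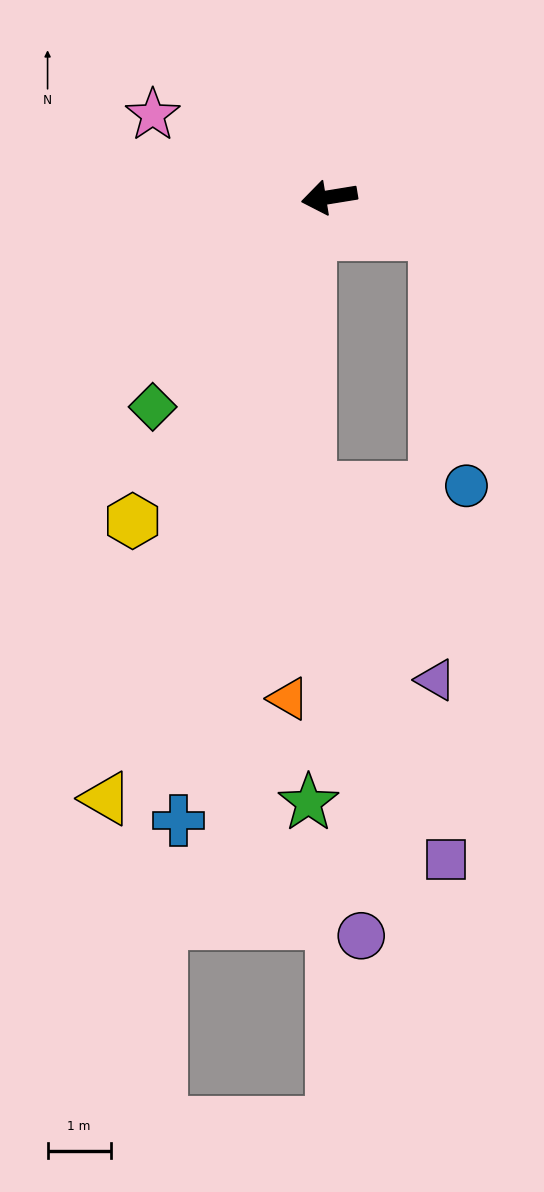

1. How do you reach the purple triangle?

blocked — turn left 152°, forward 1.8 m, then turn right 71°, forward 7.1 m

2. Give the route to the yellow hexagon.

turn left 49°, forward 6.0 m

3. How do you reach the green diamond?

turn left 41°, forward 4.3 m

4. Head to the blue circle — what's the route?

blocked — turn left 152°, forward 1.8 m, then turn right 64°, forward 4.0 m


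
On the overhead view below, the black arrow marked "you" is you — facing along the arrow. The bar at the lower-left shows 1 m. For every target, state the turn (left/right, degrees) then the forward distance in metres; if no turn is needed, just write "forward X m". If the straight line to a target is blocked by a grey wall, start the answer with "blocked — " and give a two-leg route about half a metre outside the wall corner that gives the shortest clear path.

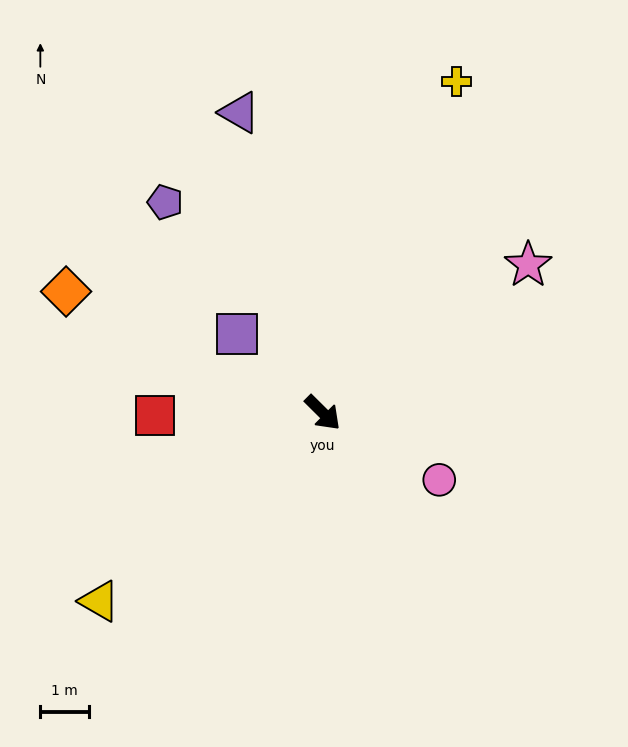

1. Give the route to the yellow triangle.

turn right 95°, forward 6.0 m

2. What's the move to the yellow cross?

turn left 113°, forward 7.3 m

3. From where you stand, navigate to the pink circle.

turn left 15°, forward 2.8 m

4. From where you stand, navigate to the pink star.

turn left 81°, forward 5.2 m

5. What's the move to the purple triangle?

turn left 150°, forward 6.4 m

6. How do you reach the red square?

turn right 134°, forward 3.4 m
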